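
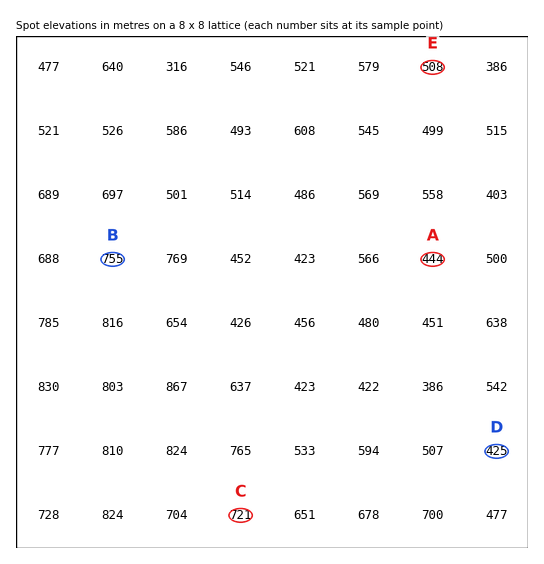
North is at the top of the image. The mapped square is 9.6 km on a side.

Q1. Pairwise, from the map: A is below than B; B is above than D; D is below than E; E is below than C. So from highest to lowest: B C E A D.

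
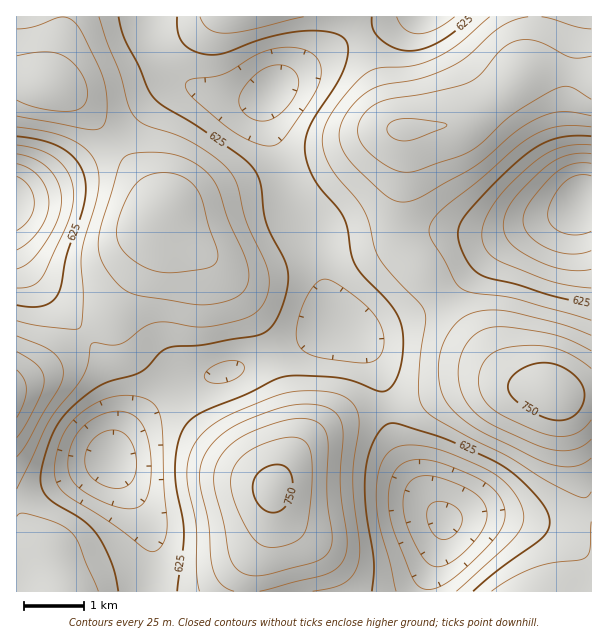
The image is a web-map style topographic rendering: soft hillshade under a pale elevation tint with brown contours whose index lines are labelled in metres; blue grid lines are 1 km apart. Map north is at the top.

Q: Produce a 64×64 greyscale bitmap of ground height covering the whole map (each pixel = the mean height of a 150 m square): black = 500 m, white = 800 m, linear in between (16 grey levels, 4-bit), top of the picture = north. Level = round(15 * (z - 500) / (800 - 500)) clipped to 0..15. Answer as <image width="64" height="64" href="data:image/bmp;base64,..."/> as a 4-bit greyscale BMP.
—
<image width="64" height="64" href="data:image/bmp;base64,Qk12CAAAAAAAAHYAAAAoAAAAQAAAAEAAAAABAAQAAAAAAAAIAAATCwAAEwsAABAAAAAAAAAAAAAAABEREQAiIiIAMzMzAERERABVVVUAZmZmAHd3dwCIiIgAmZmZAKqqqgC7u7sAzMzMAN3d3QDu7u4A////AIiImYiHdmVVZneIiZmZmYiIh3d2ZVREREVmeIiJmIiIiIiIiId2ZVVmZ4iZqqqpmZmIh3ZlVEMzRFZneIiIiIiIiIiId2ZlVVZniJqqqqqqqZmIdmVEMzM0RWZ3eIiIiIiIiIh3ZmVVVmeJmqu7u7qqqZh2ZUQyIiNEVWZ3d3eIiIiIh3ZmVVVWZ4maq7u7u7qqmHZlQzIiIjRFVmd3d3eIiIiHdmVVVVVniZq7u7u7u6qYdlVDIhESI0RVZmd3d4iIiHdmZVVVVWeJmru8zMu7qph2VDMiEREiNEVWZnd3iIiHdmZVVEVVZ4mqu8zMzLuqmHZUMiERESIzRVZmd3eId3dmVVRERFZniaq8zMzMu6mYdlQyIRERIjNEVmZ3d3d3ZmVUREREVmeJq7zN3cy7qZh2VDIhEREiM0VWZ3d3d3ZlVEMzM0RWeJmrvM3dzLupiHZUMiIRIiI0RVZnd3d3ZlVEMzMzRFZ4mqvM3d3cu6mHZlQyIiIiM0RVZnd4iIdmVEMyIiM0Vniaq8zd3dzLqYdmVDMiIjM0RVZ3eIiIh3ZUMyIiIzRWeJqrvM3dzMuph3ZUQzMzNEVWZ3iIiYiIdlQzIiIjNFZ4mau8zMzMu6mIdlVERERFVWZ3iJmZmZh2VDMiIiM0VniJqrvMzMy7qYh2VVREVVZmd4iZqqqpmHZUQyIiI0RWd4maq7u8y7upmHZlVVVWZneImaqru6qph2VDMiIzRFZneJmqq7u7u6mYd2ZmZmd3iJmqq7u7u6qHZUQzMzNFVmd3iJmqqquqqZh3ZmZ3d4iZqru8zMzLuph2VUQzREVWZmd4iJmaqqqZiHd2Z3eIiZq7vMzd3cy7qYdlVEREVVVmZmd3iImZmZiId3Z3eIiZq7zMzd3d3MupiHZlVVVVVVZmZmd3iIiIiId3Znd4iZqrzM3d3d3cy6qYd2ZlVVVVVVVVZmd3d3d3d3Zmd3iJmrvMzd3d3dy7qpiHd2ZmZmVVVVVVZmZ3d3ZmZmZneImqu8zN3d3d3LuqmYh3d3ZmZlVVVVVWZmZmZmZVZmd4maq7zMzd3d3MuqmZiHd3d2ZmZVVVVVVmZlVVVVVWZ3iJqru8zMzMzMuqmZiId3d3dmZmZlVVVmZVVVVVVVVneImaq7vMzMzLupmZiIh3h3d3ZmZmZmZmZlVUREREVWd4iZqru7u7u7qqmIiIiIiIh3d3d3d3ZmZmVVRERERVZ3iJmaqru6qqqpmIh3d4iIiId3d3h3d3d2ZVRERERVVneIiZmqqqqpmZiHd3d3iIiIiIiIiIiIh3dlVURERFVmd3iImZmZmZmIiHZmZ3eIiIiIiIiZmIiId2ZVRERFVmd3iIiImZmIiHd3dmZmd4iIiZmZmZmZmYiHZlVURVVmZ3iIiIiIiId3dmZlVWZ3iIiZmZmZmZmZmId2VVVVVmZ3iIiIh3d3d2ZmVVVVVmeIiZmZqqqqqpmYh3ZlVVVmZ3iIiIh3dmZmZVVVVEVWZ4iJmaqqqqqqqZiHdmVVVmZ3eIiIh3dmZlVVRERERFZniJmaqqqqqqqpmIdmZVVWZ3eIiIiHdmVVVERDMzM0VWeImaqqu6qqqqmYd2ZlVWZneIiIiHdmVVREMzMzMjNFZ4iaqru7u6qqqYh2ZlVVZmd4iIiId2ZVREMyIiIiI0RWeJqru7u7uqqZh3ZlVVVmd3iIiId3ZlVEMyIhEREiNFZ4mqu7u7u6qpiHdmVVVWZ3iIiIh3dmVUQzIhERERI0VniZq7u7u7qpmHdmZVVVZneIiIiHd2ZVRDIhERAREiNFZ4mqu7u7uqmYd2ZlVVZnd4iIiIh3dmVEMyIRAAASI0Vniaq7u7u6qYh3ZmVWZmd4iJmZiIh3ZlRDIhEAARIzRWeJmqu7u6qZiHdmZWZmd4iJmZmZiId2VUMyIRABEjRFZ4iaqquqqpmHd2ZmZmd4iJmaqZmZiHdlVDMhERIjNFVniJmqqqqpmId2ZmZmd4iJmaqqqpmYh3ZVQzIhEzNFVneImZmZmZmId2ZmVmZ3iJmqqqqqqpmYd2VUQzIkRFVmeIiZmZmZiId2ZlVWZniJmqq7u7qqqpmIdmVEQzVVZneIiJmIiIiHd2ZVVVVmeImaq7u7u7u6qZiHZmVVVmd3eIiIiIiIh3dmZVVVVWZ4iaq7u7u7u7uqmYh3dmZniIiJmZmIiId3dmVVRERVZniJqru7u7u7u7qpmYh3d3iZmZmZmYh3d3ZmVVREREVWd4mqu7u7u7u7u6qpmIiIiaqqqqmZiHd2ZmVVREMzRFVniJqru7u7u7u7uqqZmZmaqru6qpmHd2ZlVVREQzM0RWZ4maqqqqu7u7u7qqqZmqq7u7uqmId2ZlVVVERDMzNFVneJmZqqqqqqu7u7qqqqq7u7u6qYh3ZmVVVVREMzM0RWZ3iJmZmZqqqqu7u6qqqru7u6qZiHZmVVVVVVRDM0RFVmd4iIiJmZmqq7u7uqqqq7u6qpmHdmZlVmZlVUREREVWZ3d3d4iImZqqu7u6qqqqqqqpmId2ZmZmZmZlVURFVVZmd3d3d3iImaqru6qqqqqqqpmYd2ZmZmZ3d2ZlVVVVZmZ3dmZmd3iJmqqqqqqqmZmZmYh3ZlZmZ3d3d3ZmZmZmZmZmZVVmd4iZqqqqmZmZmZmZiHZmVWZnd4iId3d2ZmZmZmZVVVVneImZmZmZmYiZmZiHdmVVZnd4iIiIiHd3d3d2ZVVERVZniJmZmZmI"/>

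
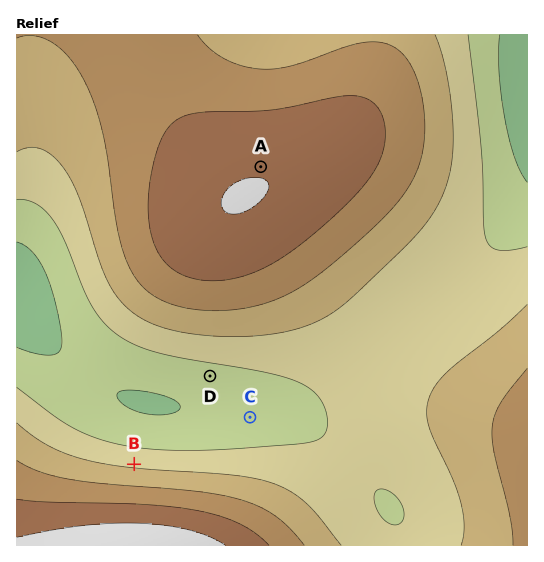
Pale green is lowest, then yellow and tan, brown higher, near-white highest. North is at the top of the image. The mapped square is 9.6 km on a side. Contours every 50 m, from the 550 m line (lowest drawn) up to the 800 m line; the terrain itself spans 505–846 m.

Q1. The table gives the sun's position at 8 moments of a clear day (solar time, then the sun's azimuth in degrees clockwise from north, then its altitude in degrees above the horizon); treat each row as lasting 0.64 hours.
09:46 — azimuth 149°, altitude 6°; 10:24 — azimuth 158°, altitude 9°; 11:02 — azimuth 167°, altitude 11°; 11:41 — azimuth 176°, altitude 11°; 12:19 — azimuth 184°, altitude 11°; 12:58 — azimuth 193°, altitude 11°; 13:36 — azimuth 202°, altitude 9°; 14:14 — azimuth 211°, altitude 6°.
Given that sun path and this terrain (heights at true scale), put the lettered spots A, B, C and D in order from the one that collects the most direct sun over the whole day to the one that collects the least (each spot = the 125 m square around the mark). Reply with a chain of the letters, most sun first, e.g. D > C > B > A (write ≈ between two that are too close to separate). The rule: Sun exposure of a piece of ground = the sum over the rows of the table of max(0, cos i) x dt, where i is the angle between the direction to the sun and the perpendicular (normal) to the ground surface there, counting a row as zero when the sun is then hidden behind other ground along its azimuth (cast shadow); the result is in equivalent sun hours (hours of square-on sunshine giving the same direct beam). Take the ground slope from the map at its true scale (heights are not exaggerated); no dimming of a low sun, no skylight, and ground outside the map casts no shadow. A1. D > C ≈ A > B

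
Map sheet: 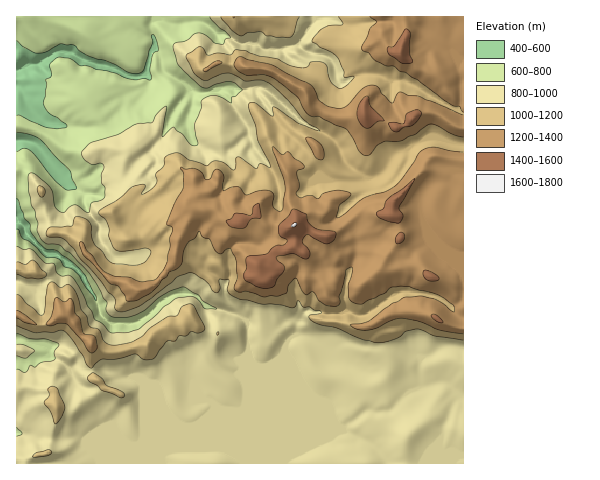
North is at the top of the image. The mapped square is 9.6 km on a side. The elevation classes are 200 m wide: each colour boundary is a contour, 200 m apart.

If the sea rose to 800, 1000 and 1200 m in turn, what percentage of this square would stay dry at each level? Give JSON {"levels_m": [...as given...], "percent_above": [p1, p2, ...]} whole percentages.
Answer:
{"levels_m": [800, 1000, 1200], "percent_above": [84, 44, 24]}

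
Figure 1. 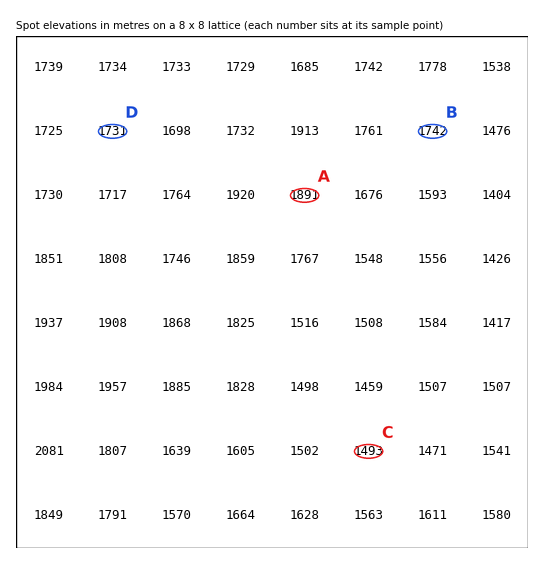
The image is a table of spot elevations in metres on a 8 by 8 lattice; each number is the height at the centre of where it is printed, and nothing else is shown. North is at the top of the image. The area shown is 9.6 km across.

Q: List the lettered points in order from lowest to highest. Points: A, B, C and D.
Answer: C D B A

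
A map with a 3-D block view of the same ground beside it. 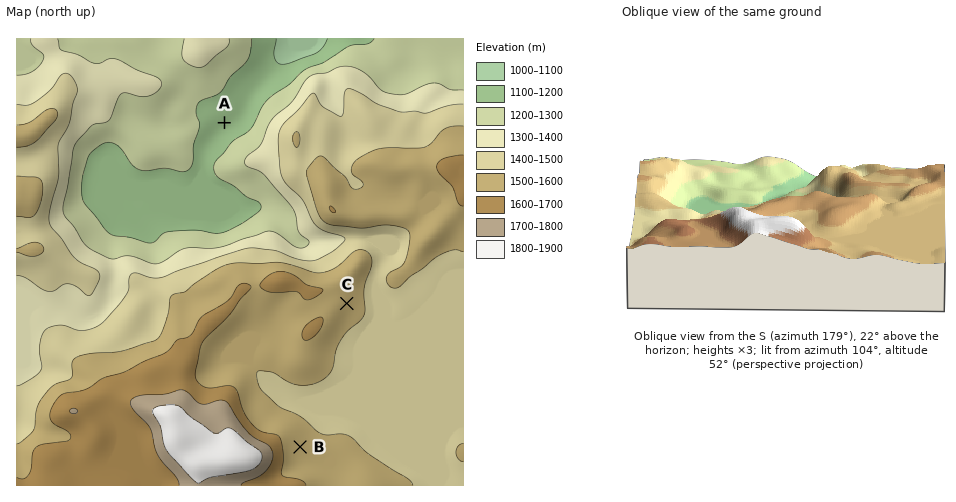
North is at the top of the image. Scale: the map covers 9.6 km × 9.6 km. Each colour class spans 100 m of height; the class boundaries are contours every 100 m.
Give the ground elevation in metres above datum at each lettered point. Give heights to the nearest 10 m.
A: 1160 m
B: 1540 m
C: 1560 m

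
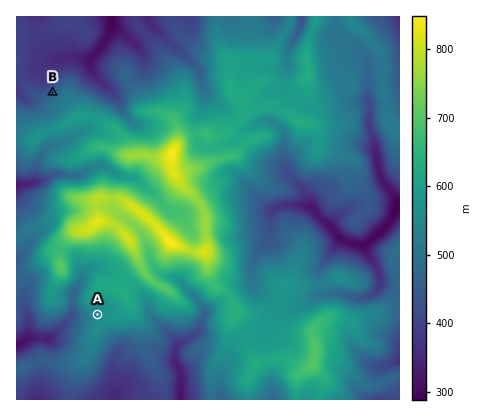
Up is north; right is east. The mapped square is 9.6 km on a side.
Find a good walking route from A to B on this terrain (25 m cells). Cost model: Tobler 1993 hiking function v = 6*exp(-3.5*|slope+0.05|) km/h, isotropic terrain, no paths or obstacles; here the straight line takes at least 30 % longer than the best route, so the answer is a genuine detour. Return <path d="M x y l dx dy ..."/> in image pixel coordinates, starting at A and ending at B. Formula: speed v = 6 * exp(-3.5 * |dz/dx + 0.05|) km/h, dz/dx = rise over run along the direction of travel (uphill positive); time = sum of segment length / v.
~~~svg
<path d="M98 314l0-2-8-16 0-24-2-2-16-16-10-6-6-6 0-2 0-6 2-6 0-12-6-12 0-16 2-6 4-4 4-2 0-2-2-4-12-4-2-4 0-22 2-4 0-8 6-10 0-6-4-6 0-10 2-4"/>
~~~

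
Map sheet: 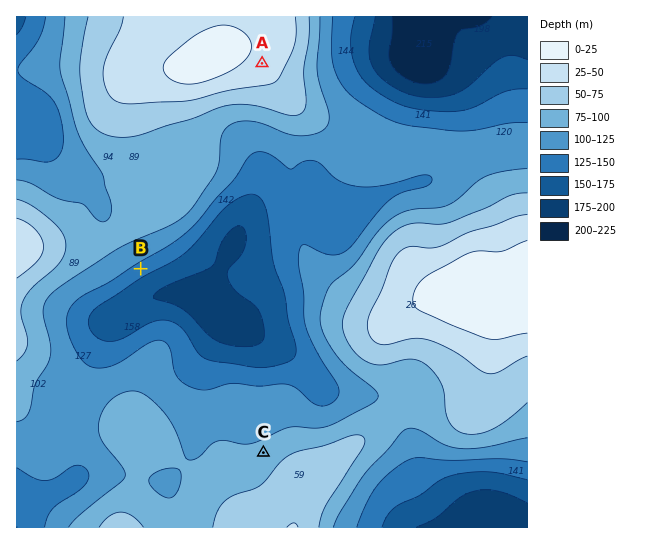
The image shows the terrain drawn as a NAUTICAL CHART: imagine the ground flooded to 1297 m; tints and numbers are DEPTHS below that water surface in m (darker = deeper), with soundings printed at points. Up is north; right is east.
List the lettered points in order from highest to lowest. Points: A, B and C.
A C B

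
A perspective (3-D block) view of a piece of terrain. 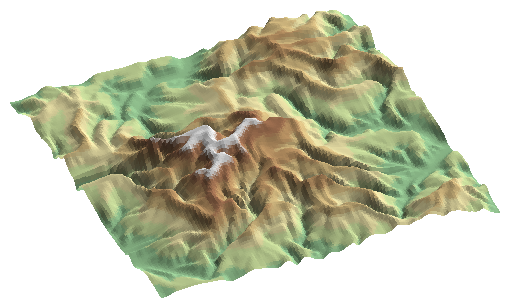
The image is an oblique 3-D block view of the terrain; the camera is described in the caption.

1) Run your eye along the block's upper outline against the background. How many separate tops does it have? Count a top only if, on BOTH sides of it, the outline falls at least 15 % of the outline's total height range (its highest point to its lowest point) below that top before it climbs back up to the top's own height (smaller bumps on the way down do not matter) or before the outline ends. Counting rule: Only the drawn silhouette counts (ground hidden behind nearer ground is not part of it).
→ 1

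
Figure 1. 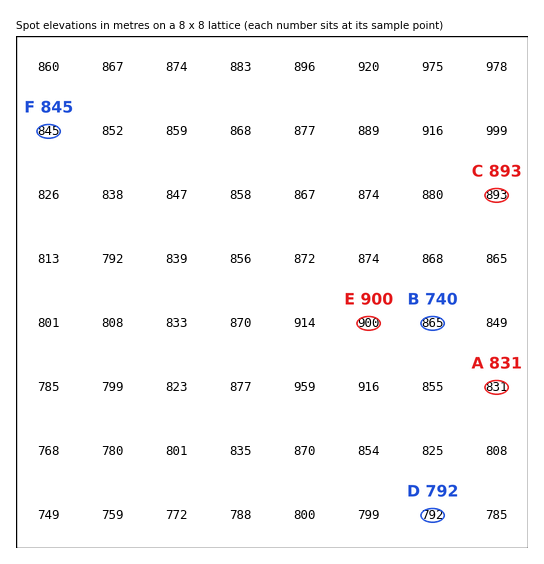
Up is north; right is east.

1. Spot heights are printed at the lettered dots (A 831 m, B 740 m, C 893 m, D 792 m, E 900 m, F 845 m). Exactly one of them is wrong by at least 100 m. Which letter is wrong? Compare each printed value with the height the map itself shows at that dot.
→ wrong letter B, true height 865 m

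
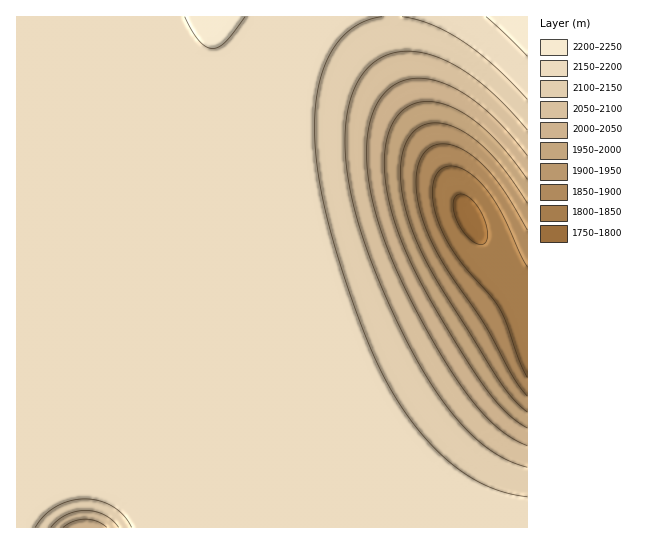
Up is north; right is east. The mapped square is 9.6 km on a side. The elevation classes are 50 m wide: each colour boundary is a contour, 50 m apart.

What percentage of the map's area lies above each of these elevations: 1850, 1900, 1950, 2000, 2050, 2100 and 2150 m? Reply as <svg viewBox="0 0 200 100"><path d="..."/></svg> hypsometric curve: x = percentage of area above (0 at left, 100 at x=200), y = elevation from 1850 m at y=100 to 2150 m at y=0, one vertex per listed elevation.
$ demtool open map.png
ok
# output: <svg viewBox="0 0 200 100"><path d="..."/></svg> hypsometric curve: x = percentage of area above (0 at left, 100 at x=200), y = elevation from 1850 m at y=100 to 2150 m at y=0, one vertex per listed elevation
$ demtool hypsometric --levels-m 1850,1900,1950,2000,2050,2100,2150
<svg viewBox="0 0 200 100"><path d="M193 100l-5-17-5-16-6-17-8-17-11-16-18-17"/></svg>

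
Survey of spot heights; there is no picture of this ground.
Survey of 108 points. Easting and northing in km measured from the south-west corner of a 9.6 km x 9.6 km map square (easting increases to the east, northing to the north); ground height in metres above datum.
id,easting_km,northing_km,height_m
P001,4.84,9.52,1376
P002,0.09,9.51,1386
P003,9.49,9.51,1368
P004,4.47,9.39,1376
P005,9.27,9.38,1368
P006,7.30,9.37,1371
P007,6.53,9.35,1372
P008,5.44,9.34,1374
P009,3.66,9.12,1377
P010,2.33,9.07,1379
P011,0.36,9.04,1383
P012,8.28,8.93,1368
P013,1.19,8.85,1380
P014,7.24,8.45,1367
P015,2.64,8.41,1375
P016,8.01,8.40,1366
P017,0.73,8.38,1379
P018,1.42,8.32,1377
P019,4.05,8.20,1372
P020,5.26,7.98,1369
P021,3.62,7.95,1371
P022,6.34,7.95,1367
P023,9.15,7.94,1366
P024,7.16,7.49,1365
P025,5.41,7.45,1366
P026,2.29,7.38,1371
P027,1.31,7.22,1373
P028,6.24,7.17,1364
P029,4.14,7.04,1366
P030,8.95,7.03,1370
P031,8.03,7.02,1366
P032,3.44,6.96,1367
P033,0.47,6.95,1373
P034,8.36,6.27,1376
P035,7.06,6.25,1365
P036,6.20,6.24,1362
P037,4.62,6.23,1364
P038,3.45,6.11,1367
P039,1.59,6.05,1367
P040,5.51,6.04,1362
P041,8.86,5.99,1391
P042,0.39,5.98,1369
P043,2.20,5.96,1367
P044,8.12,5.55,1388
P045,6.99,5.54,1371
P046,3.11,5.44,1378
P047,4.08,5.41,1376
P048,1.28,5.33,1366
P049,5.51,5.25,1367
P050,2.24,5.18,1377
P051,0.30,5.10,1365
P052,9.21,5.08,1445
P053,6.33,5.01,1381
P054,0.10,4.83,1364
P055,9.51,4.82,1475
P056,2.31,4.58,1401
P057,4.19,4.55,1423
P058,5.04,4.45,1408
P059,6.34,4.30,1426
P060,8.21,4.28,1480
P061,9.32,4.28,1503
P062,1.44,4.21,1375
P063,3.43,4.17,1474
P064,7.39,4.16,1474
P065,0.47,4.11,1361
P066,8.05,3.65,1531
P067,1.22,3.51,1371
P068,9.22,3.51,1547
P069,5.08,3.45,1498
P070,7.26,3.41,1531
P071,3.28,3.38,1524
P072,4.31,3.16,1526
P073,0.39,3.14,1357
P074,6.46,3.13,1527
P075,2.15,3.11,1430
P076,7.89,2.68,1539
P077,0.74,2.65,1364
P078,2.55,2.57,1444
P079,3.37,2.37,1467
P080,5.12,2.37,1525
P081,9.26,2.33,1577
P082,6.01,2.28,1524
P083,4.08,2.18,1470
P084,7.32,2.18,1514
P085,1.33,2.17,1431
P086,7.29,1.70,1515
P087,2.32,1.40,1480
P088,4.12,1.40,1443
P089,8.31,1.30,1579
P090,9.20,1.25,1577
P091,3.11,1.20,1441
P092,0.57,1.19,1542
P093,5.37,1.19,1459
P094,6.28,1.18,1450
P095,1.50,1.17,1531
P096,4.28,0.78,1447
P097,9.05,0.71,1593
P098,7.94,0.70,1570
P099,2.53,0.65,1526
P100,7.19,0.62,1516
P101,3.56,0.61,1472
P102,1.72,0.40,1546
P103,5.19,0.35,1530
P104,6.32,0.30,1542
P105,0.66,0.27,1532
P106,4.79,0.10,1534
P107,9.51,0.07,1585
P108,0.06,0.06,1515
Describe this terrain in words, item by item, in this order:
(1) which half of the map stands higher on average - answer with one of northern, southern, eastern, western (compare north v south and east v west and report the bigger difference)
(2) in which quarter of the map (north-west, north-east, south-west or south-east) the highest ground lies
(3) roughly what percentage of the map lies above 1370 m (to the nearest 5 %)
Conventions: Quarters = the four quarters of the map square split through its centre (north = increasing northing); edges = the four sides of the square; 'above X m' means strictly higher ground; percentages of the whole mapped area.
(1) Taken as a whole, the southern half is higher than the northern.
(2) Look to the south-east quarter for the highest ground.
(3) Roughly 70 % of the ground is higher than 1370 m.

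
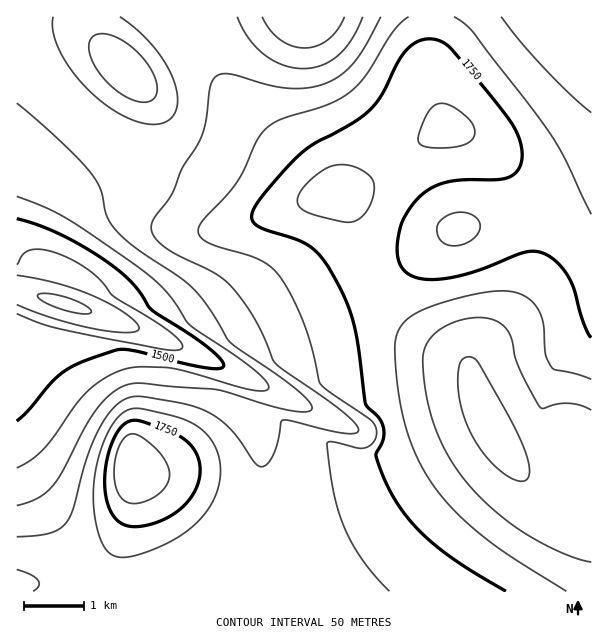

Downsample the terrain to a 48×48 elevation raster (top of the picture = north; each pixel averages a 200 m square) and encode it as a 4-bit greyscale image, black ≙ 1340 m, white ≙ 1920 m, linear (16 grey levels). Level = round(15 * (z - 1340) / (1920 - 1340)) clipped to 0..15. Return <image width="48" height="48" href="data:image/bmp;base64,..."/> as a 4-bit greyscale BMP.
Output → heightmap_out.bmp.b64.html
<image width="48" height="48" href="data:image/bmp;base64,Qk32BAAAAAAAAHYAAAAoAAAAMAAAADAAAAABAAQAAAAAAIAEAAATCwAAEwsAABAAAAAAAAAAAAAAABEREQAiIiIAMzMzAERERABVVVUAZmZmAHd3dwCIiIgAmZmZAKqqqgC7u7sAzMzMAN3d3QDu7u4A////AJmZmZmZmYiIiIiIiJmZmZmqqqqru7vMzZmZmZmZmZiIiIiIiJmZmZqqqqq7u8zM3ZmZmZmZmZmIiIiIiZmZmaqqqru7vMzd3ZmZmZmamZmYiIiIiZmZmqqqq7u8zN3d3YiIiZqqqqmZiIiIiZmZmqqqu7vMzd3e7YiIiZqruqqZmIiIiZmZqqqru7zM3d7u7Xd4iZq7u7qpmYiIiZmZqqq7u8zd3u7u7Xd3iJq8zLuqmYiIiZmaqqu7vM3d7u7u7mZ3iJvMzMu6qYiIiZmaqqu7zM3e7u7u7mZneJvN3My6qYiIiZmaqru8zN3u7u7u7lZmeJvN3My6qYiIiZmaqru8zd7u//7u7lVmd5rN3Mu6qYiIiZmaqrvMzd7v/+7u7lVWZ4q8zLuqmYiIiZmZmavM3e7//+7u7kVVZ4mru7qpmIiIiIiIiavM3e7//+7u7kRVZniaqqmZiIeIh3d4mrzN3u///u7u7kRFVmeJmZiIh3d3ZneJq7zN3u///u3d3URFVWZ4iHd3d2ZmZ3iaq7zN3u//7t3d3UREVVZnd2ZmZVVWeJmqq7zN3u/+7t3MzERERFVWZmVVRFVniZmqu7zN7u/+7dzMzDNERERVVEQ0RVZ4iZqqu7zN7u7u7dzLuzMzNERDMzM0VneImZqqu7zN3u7u7dzLuzMzMyIiIjNFZ3iImZqqu7zN3e7u3dzLuzMiERERI0Vmd3iJmZqqu7zM3d3d3czLuyEQAAESNFVmd4iJmaqru7vMzN3d3czLuhAAARI0RVZneIiZmaqru7u7vMzMzMy7uhERIiM0VWZ3iIiZmqqru7u7u7u8zMu7uiIiIzNFVmd4iJmZmqq7u7u6qqu7u7u7qjMjM0RVZ3iImZmZqqu7u7uqqqqqu7u7qjMzNEVmd4iZmZqqqru7u7uqqZqqqruqqjM0RVZniImZqqqqu7u7u7uqqZmaqqqqqkRFVmZ3iImZqqq7u7zMzLuqqZmaqqqqqlVVZmd3iImZmqu7vMzMzLu6qZmaqqqqqVVmZnd3iIiZmaq7zMzdzMu6qqqqqqqqqWZmZnd3eIiJmaqrvMzdzMu7uqqqqqqqmWZmZ3d3iIiImZqqu8zMzMy7u7u7u6qqmWZmd3d3iIiImZmqu7zMzMzMu7u7u6qpmWZnd3d3iIiIiZmqq7u7vMzMzMzLu6qpmWZ3d3d3d3iIiZmaqqu7u7zMzMzMu6qpmHd3d3d3d3eIiZmZqqqru7vMzMzMu6qZmHd3d3d3Znd4iJmZmaqqu7vMzMzLuqmZiHd3d3dmZmd4iJmZmZmqqru8zMy7qpmYiHd3d3ZlVWd4iIiIiImZqru8zMu7qpmIiHd3d2VUVWeIiIiIiIiJmqu7zLu6qZiIiHd3dmVEVneIiIh3d3d4mau7u7uqmYiIiHd3dlVFVneIiId3ZmZ3iaq7u7qpmYiIiHd3ZlVVZ3iIiHdmZVZneJqru6qpmIiId3d3ZmVmd3iIh3dlVVVWeJmqqqqZiIh3d3d3ZmZnd3iId3ZlVEVWd4maqqmYiId3dw=="/>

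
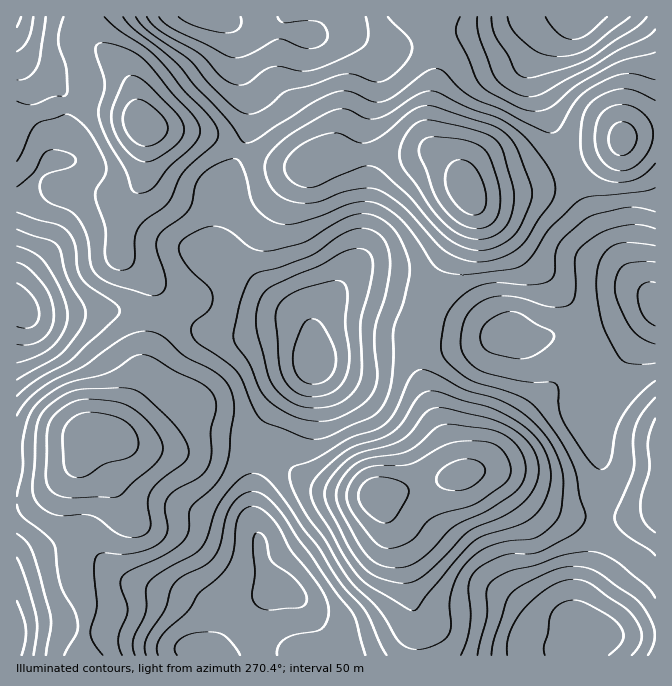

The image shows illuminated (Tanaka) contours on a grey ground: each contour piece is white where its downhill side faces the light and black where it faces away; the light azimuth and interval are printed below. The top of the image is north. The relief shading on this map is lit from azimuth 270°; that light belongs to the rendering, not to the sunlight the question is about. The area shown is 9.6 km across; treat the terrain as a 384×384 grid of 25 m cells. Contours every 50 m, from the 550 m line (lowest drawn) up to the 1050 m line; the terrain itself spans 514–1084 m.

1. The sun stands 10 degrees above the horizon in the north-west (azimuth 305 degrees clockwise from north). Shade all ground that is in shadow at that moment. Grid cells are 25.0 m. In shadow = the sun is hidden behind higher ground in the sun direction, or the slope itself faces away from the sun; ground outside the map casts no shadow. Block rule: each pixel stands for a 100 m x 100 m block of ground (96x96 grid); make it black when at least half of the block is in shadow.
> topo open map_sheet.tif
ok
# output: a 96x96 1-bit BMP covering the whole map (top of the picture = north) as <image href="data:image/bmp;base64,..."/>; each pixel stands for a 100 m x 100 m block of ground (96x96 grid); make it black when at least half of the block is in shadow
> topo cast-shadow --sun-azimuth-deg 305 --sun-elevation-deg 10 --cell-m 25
<image width="96" height="96" href="data:image/bmp;base64,Qk2+BAAAAAAAAD4AAAAoAAAAYAAAAGAAAAABAAEAAAAAAIAEAAATCwAAEwsAAAIAAAAAAAAA////AAAAAAAAAH/gAAAAAB/4AAAAAP/gAAAAAD/+AAAAAP/gAAAAAD//wAAAAf/gAAAAAB//4AAAAP/AAAAAAB//8AAAAH/AAAAAAA//+AAAAD8AAAAAAAf//AAAAAAAAAAAAB///gAAAAAAAAAAAP///gAAAAB/gAAAA////wAAAAH/wAAAD////wAAAAf/wAAAD////wAAAB//4AAAH////gAAAD//8AAAD////gAAAD//8AAAD////gAAAD//+AAAB////gAAAB//+AAAB////gAAAB+f+AAAAf///gAAAA4P/AAAAP///gAAAAAP/AAAAH///AAAAAAH/AAAAH///AAAAAAH/AAAAD///AAAAAHH+AAAAB///AAAAAfn+AAAAA///AAAAA/v8AAAAAf//AAAAB/f4AAAAAP//AAAAB+fwAAAAAB/+AAAAB8fgAAAAAA/8AAAAB4PAAAAAAAP4AAAAAQGAAAAAAADwAAAAAAAAAAAAAABgAAAAAAAAAAAAAAAAAAAAAAAAAAAAAAAAAAAAAAAAAAAAAAAAAAAAAAAAAAAAAAAAAAAAAAAAAAAAAAAAAAAAAAAAAAAAAAAAAAAAAAAAAAAAAAAAAAAAAAAAAAAAAAAAAAAAAAAAAAAAAAAAAAAAAAAAAAAAAAAAAAAAAAAAAAAAAAAAAAAAAAAAAAAAAAAAAAAAAAAAcAAAAAAAAAAAAAAA8AAAAAAAAAAAAAAAcAAAAAAAAAAAAAAAMAAAAAAAAAAAAAAAAAAAAAAAAAAAAAAAAAAABgAAAAAAAAAAAAAAD4AAAAAAAAAAAAAAD4AAAAAAAAADAAAAD8AAAAAAAAAHgAAAD8AAPwAAAAAH8AAAD+AA/wAAAAAH/gAAB+AD/wAAAAAA/4AAA/Af/gAAAAAAf8AAA////gAAAAAAf/AAAf///AAAAAAAP/gAAf//+AAAAAAAH/gAAP//+AAAAAAAB/wAAP//8AAAAAAAB/4AAP//8AAAAAAAA/4AAf//4AAAAOAAA/8AAf//gAAAAPAAAf8AAf//AAAAAGAAAf8AAP//AAAAAAAAAf4AAP/+AAAAAAAAAf4AAH/8AAAAAAAAAfwAAHwAAAAAAP/AAfAAAHAAB8AAAP/gAMAAAAAAD8AAAP/gAAAAAAAAB/AAAf/gAAAAAAAAB/gAAf/gAAAAAAAAB/wAA//AAAAAAAAAA/wAA//AAAAAAAAAA/wAA/+AAAAAAAAAAfgAAf8AAAAAAAAAAOAAAPgAAAAAAAAAAAAAAAAAAAAAAAAAAAAAAAAAAAAAAAAAAAAAAAAAAAAAAAAAAAAAAAAAAAAAAAAAAAAAAAAAAAAAAAAAAAAAAAAAAAAAAAAAAAAAAAAAAAAAAAAAAAAAAAAAAAAAAAAAAAAAAAAAAAAAAAAAAAAAAAAAAAAAAAAAAAAAAAAAAAAAAAAAAAAAAAAAAAAAAAAAAAAAAAAAAAAAAAAAAAAAAAAAAAAAAAAAAAAAAAAAAAAAAAAAAAAAAAAAAAAAAMAAAAAAAAAAAAAAA8AAAA="/>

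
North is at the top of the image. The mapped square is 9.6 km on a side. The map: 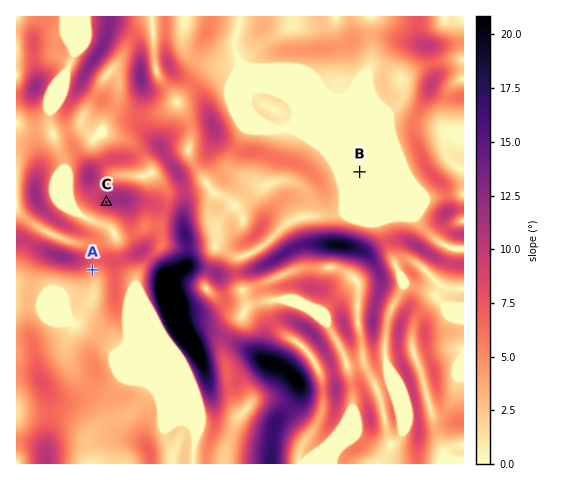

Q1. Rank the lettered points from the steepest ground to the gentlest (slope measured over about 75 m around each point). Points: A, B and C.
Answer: C A B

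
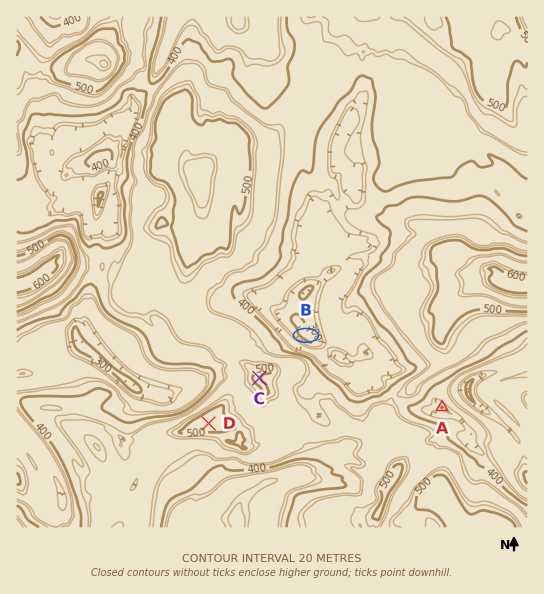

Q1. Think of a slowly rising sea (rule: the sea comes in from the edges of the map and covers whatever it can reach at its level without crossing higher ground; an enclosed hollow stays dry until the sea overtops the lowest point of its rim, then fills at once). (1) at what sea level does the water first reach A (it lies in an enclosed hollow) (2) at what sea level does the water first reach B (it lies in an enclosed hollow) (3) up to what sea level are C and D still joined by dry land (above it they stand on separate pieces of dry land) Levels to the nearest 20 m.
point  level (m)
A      380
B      400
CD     460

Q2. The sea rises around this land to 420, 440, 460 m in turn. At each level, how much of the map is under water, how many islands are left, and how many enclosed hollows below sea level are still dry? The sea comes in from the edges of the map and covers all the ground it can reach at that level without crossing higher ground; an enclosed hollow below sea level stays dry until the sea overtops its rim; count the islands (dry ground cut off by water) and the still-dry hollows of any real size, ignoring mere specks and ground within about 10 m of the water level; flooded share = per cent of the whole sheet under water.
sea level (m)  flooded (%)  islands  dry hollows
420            54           0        0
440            58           0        0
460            80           4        0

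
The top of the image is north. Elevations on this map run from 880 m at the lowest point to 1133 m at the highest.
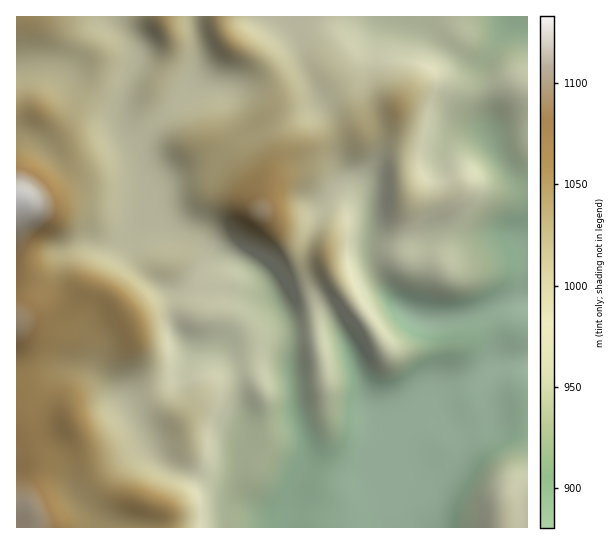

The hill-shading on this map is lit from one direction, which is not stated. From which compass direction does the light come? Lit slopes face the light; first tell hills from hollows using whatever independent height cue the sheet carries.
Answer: NE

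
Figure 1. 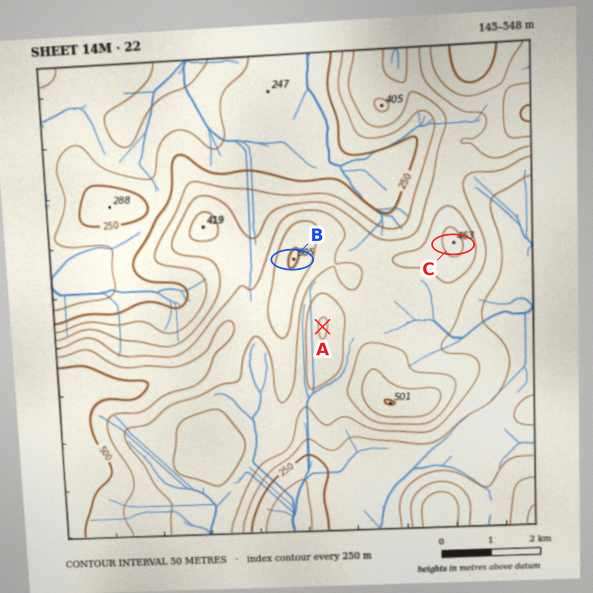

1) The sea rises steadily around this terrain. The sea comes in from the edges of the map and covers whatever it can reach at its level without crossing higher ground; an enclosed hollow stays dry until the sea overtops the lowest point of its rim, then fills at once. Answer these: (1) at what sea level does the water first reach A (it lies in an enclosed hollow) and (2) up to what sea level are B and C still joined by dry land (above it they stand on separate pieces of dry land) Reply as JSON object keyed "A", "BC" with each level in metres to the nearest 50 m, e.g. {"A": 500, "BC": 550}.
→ {"A": 350, "BC": 400}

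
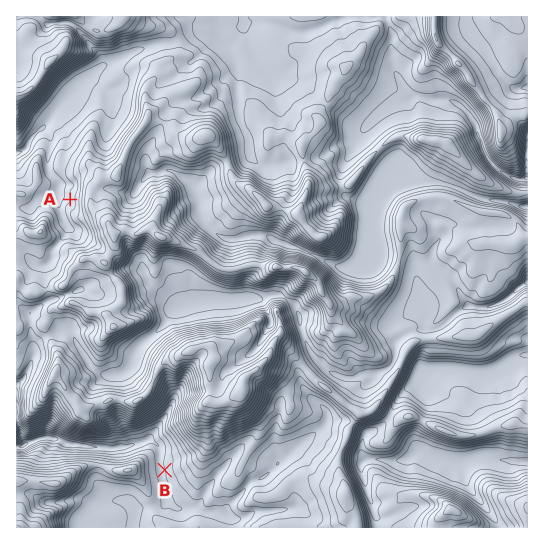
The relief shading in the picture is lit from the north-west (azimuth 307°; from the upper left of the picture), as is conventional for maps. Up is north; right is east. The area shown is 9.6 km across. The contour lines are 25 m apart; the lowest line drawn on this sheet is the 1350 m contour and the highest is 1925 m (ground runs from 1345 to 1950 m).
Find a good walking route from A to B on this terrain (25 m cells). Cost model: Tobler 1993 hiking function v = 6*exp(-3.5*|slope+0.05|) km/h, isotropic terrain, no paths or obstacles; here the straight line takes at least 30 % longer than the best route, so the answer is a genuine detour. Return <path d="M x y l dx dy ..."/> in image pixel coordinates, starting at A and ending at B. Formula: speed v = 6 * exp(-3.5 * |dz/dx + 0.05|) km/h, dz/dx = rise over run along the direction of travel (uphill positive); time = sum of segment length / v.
<path d="M70 199l-5 8 0 11-3 5 0 15-7 13 0 14-8 16 0 14-2 6 1 2 0 11 3 5 0 14 1 2 5 6 8 6 4 8 8 8 7 14 0 1-1 3 0 2 6 14 8 6 3 4 8 4 3 0 5-2 3 0 2 1 11 11 3 1 24 0 2 1 2 3 0 9 5 10 0 13-1 3 0 9"/>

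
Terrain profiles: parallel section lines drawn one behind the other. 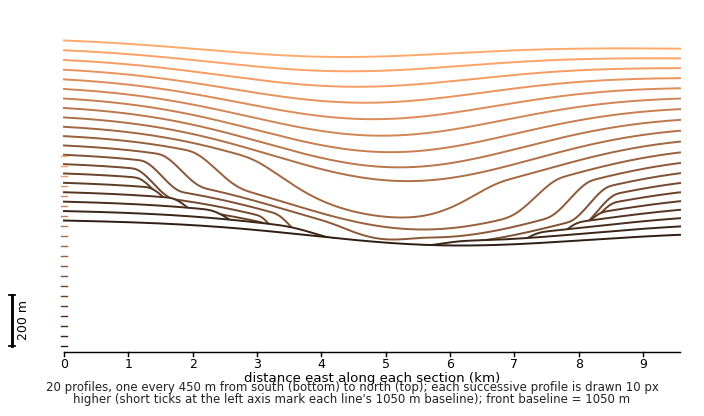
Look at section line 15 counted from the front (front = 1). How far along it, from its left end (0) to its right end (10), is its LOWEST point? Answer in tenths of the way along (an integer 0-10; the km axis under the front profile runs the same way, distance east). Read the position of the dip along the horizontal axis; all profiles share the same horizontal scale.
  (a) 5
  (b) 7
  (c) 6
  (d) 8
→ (a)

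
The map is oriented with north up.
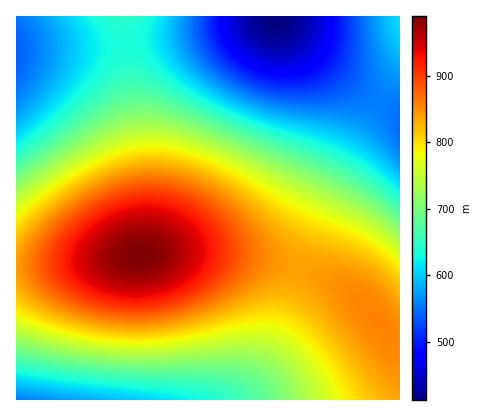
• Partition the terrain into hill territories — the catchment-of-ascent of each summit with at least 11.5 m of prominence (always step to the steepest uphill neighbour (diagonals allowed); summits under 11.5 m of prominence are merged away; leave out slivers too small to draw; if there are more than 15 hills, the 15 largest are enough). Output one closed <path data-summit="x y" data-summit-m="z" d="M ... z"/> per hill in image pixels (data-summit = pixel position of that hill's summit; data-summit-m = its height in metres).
<path data-summit="140 254" data-summit-m="989" d="M276 16l-260 0 0 384 220 0 19-18 14-26 9-22 29-90 15-38 48-96-1-10-11-11-50-41z"/><path data-summit="374 318" data-summit-m="858" d="M356 85l-2 1 16 16-2 14-36 68-15 34-48 138-14 26-17 18 162 0 0-286z"/><path data-summit="400 16" data-summit-m="611" d="M400 16l-124 2 20 20 38 32 44 31 22 12z"/>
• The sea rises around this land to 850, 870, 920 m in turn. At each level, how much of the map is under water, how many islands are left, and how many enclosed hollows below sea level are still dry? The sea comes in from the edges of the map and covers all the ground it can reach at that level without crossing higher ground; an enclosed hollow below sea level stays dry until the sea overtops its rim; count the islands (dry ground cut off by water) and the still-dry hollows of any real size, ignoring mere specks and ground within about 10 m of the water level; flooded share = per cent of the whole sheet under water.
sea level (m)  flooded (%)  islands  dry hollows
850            80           1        0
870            85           1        0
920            92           1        0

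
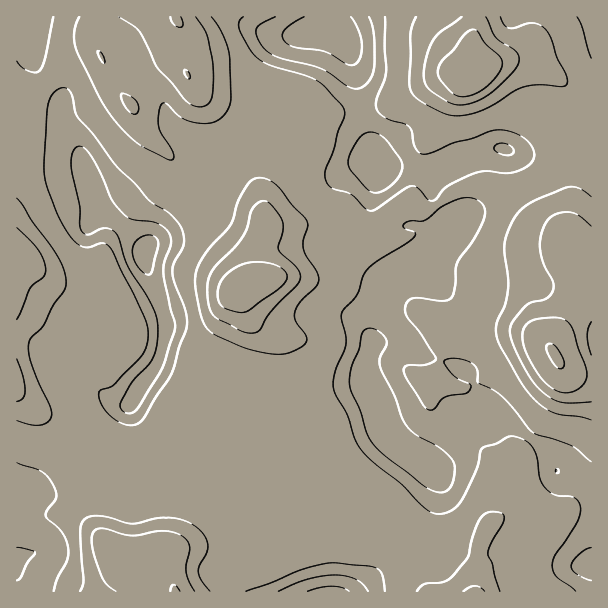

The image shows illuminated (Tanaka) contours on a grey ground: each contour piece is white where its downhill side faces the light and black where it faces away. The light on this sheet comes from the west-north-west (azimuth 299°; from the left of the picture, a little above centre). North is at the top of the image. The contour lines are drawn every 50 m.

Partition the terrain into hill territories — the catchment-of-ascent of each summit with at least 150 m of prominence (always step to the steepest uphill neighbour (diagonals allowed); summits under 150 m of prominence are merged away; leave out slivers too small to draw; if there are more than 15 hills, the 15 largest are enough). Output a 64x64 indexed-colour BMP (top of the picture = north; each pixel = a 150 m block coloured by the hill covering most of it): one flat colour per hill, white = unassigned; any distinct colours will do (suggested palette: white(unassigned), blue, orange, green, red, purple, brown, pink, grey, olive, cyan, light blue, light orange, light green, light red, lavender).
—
<image width="64" height="64" href="data:image/bmp;base64,Qk12CAAAAAAAAHYAAAAoAAAAQAAAAEAAAAABAAQAAAAAAAAIAAATCwAAEwsAABAAAAAAAAAA////ALR3HwAOf/8ALKAsACgn1gC9Z5QAS1aMAMJ34wB/f38AIr28AM++FwDox64AeLv/AIrfmACWmP8A1bDFACEREREREREREREREREREREREREREREREREREREREREREREREREREREREREREREREREREREREREREREREREREREREREREREREREREREREREREREREREREREREREREREREREREREREREREREREREREREREREREREREREREREREREREREREREREREREREREREREREREREREREREREREREREREREREREREREREREREREREREREREREREREREREREREREREREREREREREREREREREREREREREREREREREREREREREREREREREREREREREREREREREREREREREREREREREREhERERERERERERERERERERERERERERERERERERERERESERERERERERERERERERERERERERERERERERERERERERIREREREREREREREREREREREREREREREREREREREREREhERERERERERERERERERERERERERERERERERERERERERERERERERERERERERERERERERERERERERERERERERESERERERERERERERERERERERERERERERERERERERERIiIRERERERERERERERERERERERERERERIhEREREREREiIhERERERERERERERERERERERERERERIiIREREREREiIiERERERERERERERERERERERERERERIiIiEREREREiIiIRERERERERERERERERERERERERERIiIiIhEREREiIiIhERERERERERERERERERERERERERIiIiIiIiEREiIiIiEREREREREREREREREREREREREREiIiIiIiIiIiIiIiIRERERERERERERERERERERERERESIiIiIiIiIiIiIiIhERERERERERERERERERERERERESIiIiIiIiIiIiIiIiERERERERERERERERERERERERERIiIiIiIiIiIiIiIiIREREREREREREREREREREREREREiIiIiIiIiIiIiIiIhERERERERERERERERERERERERESIiIiIiIiIiIiIiIiERERERERERERERERERERERERERIiIiIiIiIiIiIiIiIREREREREREREREREREREREREREiIiIiIiIiIiIiIiIhERERERERERERERERERERERERESIiIiIiIiIiIiIiIiEREREREREREREREREREREREREREiIiIiIiIiIiIiIiIRERERERERERERERERERERERERESIiIiIiIiIiIiIiIhERERERERERERERERERERERERERIiIiIiIiIiIiIiIiEREREREREREREREREREREREREREiIiIiIiIiIiIiIiIRERERERERERERERERERERERERESIiIiIiIiIiIiIiIhERERERERERERERERERERERERERIiIiIiIiIiIiIiIiERERERERERERERERERERERERERESIiIiIiIiIiIiIiIRERERERERERERERERERERERERERESIiIiIiIiIiIiIhERERERERERERERERERERERERERERERIiIiIiIiIiIiERERERERERERERERERERERERERERERESIiIiIiIiIiIREREREREREREREREREREREREREREREREiIiIiIiIiIhERERERERERERERERERERERERERERERERIiIiIiIiIiEREREREREREREREREREREREREREREREREiIiIiIiIiIREREREREREREREREREREREREREREREREiIiIiIiIiIhEREREREREREREREREREREREREREREREiIiIiIiIiIiERERERERERERERERERERERERERERERESIiIiIiIiIiIRERERERERERERERERERERERERERERESIiIiIiIiIiIhERERERERERERERERERERERERERERERIiIiIiIiIiIiEREREREREREREREREREREREREREREREiIiIiIiIiIiIRERERERERERERERERERERERERETMzMzMiIiIiIiIiIhERERERERERERERERERERERERERMzMzMzMyIiIiIiIzEREREREREREREREREREREREREREzMzMzMzMzMzMzMzMREREREREREREREREREREREREREzMzMzMzMzMzMzMzMxERERERERERERERERERERERERETMzMzMzMzMzMzMzMzERERERERERERERERERERERERETMzMzMzMzMzMzMzMzMRERERERERERERERERERERERERMzMzMzMzMzMzMzMzMxEREREREREREREREREREREREREzMzMzMzMzMzMzMzMzERERERERERERERERERERERERETMzMzMzMzMzMzMzMzMRERERERERERERERERERERERERMzMzMzMzMzMzMzMzMxEREREREREREREREREREREREREzMzMzMzMzMzMzMzMzEREREREREREREREREREREREREzMzMzMzMzMzMzMzMzMRERERERERERERERERERERERETMzMzMzMzMzMzMzMzMxERERERERERERERERERERERERMzMzMzMzMzMzMzMzMzERERERERERERERERERERERERMzMzMzMzMzMzMzMzMzMREREREREREREREREREREREREzMzMzMzMzMzMzMzMzMxEREREREREREREREREREREREzMzMzMzMzMzMzMzMzMz"/>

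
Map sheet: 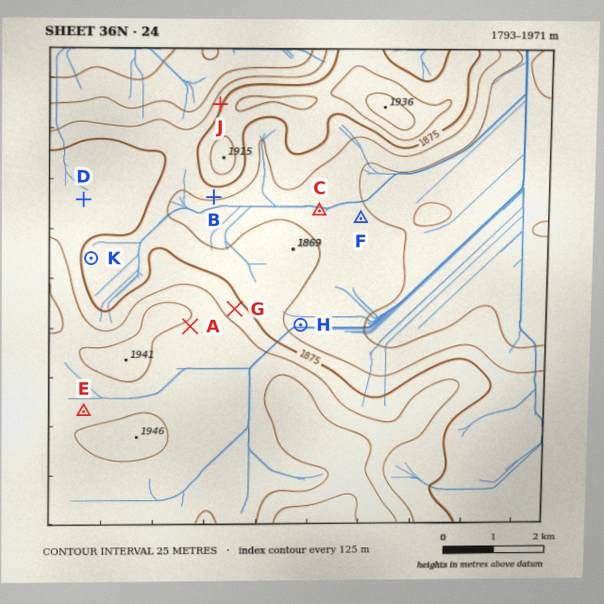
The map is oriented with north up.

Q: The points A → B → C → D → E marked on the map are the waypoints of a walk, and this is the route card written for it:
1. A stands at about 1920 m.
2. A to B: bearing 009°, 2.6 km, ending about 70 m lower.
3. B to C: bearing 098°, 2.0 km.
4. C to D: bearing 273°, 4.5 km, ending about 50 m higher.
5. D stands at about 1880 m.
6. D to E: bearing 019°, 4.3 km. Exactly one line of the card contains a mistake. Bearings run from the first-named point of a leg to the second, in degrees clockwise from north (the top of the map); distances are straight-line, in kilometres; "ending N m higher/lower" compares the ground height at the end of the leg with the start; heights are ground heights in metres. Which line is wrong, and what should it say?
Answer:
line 6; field bearing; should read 180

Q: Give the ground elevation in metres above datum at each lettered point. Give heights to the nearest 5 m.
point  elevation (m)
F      1830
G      1885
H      1840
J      1870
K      1870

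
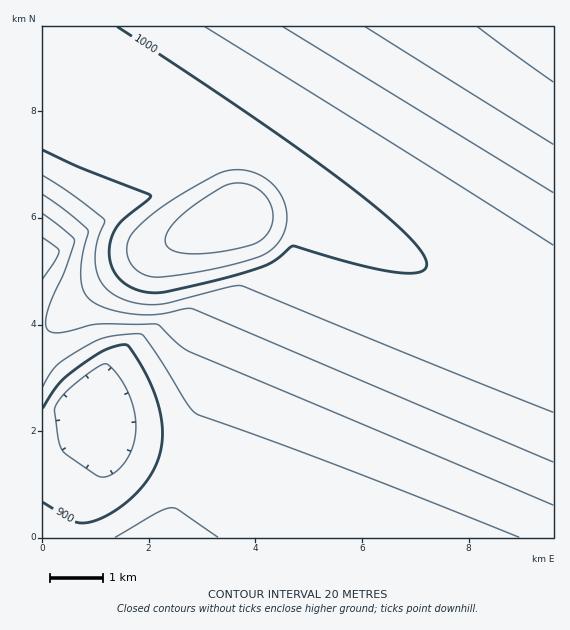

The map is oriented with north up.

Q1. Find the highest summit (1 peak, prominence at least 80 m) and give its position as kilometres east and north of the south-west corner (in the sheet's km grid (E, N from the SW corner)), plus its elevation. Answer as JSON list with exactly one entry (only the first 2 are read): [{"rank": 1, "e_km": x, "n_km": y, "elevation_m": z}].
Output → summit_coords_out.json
[{"rank": 1, "e_km": 3.71, "n_km": 6.06, "elevation_m": 1060}]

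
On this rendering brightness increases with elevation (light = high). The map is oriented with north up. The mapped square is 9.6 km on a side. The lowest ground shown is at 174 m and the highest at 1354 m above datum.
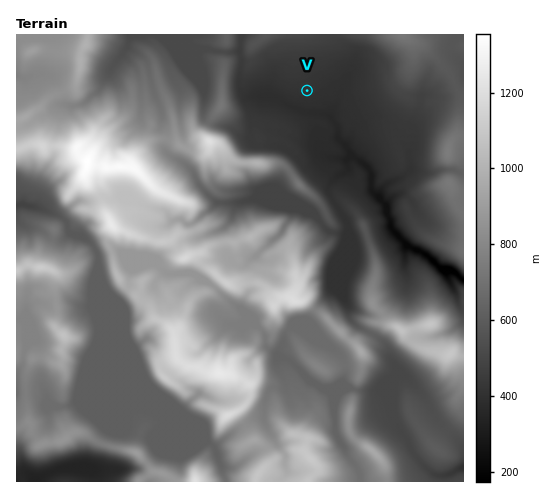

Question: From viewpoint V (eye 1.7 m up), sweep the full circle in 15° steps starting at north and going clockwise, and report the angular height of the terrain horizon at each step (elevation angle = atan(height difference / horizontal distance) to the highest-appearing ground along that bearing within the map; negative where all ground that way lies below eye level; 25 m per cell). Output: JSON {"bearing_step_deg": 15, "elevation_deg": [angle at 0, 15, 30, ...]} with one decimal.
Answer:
{"bearing_step_deg": 15, "elevation_deg": [4.4, 3.3, 2.8, 4.0, 7.6, 5.3, 3.0, 4.9, 4.0, 3.3, 5.8, 4.3, 9.7, 10.4, 16.6, 15.0, 18.3, 10.7, 8.6, 7.0, 5.7, 5.8, 5.6, 4.7]}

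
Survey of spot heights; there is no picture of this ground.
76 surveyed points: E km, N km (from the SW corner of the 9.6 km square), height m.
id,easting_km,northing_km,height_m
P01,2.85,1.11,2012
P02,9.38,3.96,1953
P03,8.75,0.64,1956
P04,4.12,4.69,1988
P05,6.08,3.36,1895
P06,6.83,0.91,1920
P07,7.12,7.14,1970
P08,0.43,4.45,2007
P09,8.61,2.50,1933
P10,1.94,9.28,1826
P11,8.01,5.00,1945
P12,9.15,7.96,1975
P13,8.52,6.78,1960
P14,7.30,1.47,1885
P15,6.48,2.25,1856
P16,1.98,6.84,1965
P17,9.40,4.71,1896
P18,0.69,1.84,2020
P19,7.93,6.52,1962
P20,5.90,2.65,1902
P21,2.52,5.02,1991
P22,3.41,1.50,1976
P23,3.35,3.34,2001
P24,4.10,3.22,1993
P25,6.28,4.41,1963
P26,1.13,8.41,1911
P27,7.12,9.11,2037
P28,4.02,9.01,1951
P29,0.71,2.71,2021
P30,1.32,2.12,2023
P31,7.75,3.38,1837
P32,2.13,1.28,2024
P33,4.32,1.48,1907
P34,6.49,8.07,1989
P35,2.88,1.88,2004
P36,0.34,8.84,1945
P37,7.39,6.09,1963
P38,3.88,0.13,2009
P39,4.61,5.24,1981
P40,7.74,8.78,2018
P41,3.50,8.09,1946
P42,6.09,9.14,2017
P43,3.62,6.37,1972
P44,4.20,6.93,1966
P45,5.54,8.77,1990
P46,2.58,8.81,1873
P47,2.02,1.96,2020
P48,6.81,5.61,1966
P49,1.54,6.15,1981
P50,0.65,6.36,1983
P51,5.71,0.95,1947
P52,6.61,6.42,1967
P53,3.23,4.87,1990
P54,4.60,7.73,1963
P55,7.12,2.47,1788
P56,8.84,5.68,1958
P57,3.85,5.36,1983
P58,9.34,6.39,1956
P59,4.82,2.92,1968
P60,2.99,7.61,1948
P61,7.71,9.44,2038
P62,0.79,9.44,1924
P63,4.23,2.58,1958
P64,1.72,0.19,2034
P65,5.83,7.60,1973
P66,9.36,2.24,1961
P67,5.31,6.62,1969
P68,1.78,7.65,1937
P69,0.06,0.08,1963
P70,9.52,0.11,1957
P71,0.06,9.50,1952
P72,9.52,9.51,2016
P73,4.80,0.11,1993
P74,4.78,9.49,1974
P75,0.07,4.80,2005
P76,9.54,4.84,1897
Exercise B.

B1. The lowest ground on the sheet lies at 1785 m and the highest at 2050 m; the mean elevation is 1965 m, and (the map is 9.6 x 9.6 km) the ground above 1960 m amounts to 57.5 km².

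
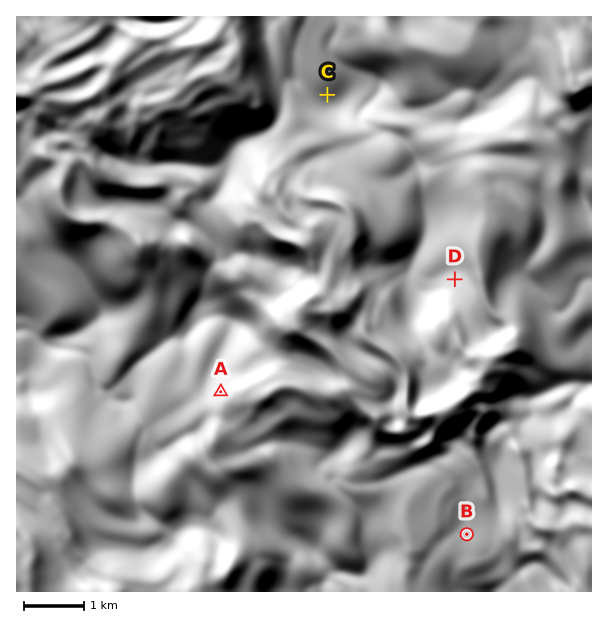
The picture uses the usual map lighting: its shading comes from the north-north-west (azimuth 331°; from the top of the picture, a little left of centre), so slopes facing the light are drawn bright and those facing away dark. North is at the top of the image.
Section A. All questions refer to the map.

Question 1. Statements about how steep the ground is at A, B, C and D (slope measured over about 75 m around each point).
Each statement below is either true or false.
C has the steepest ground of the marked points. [false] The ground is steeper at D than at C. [true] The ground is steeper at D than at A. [false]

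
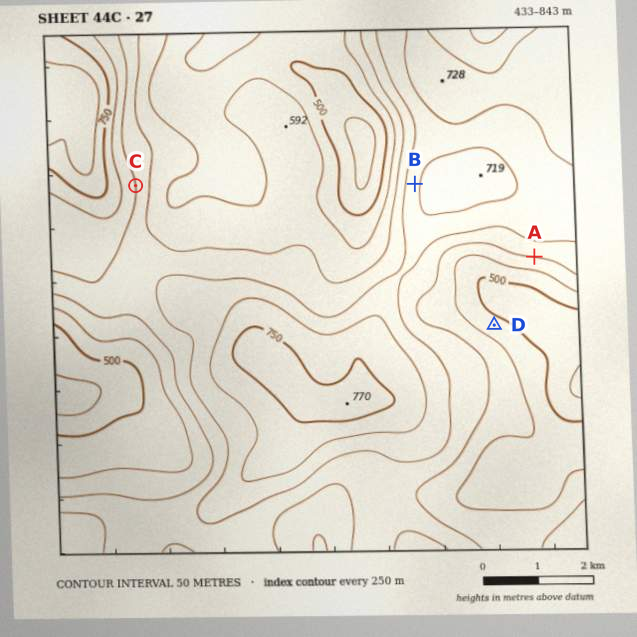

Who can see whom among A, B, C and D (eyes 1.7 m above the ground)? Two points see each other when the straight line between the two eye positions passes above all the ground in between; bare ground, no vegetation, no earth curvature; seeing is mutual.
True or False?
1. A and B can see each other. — False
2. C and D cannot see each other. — True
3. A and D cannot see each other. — False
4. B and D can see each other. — False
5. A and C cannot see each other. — True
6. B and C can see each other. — True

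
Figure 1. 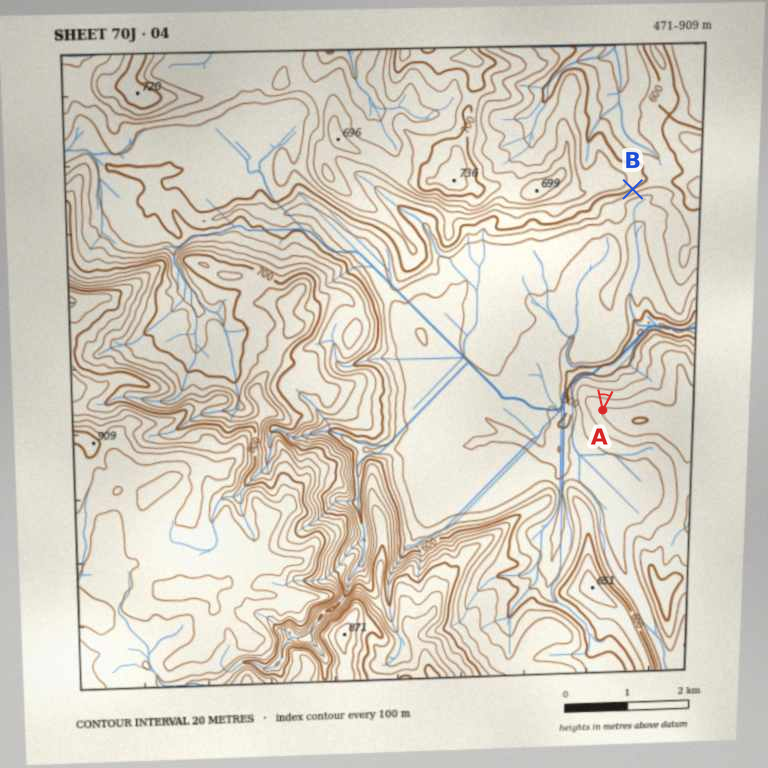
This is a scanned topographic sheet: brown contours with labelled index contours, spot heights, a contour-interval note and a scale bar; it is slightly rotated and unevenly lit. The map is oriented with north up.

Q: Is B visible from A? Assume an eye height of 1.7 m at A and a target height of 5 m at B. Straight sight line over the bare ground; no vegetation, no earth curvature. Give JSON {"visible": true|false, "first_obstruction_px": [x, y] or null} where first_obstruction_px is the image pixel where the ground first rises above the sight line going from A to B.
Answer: {"visible": true, "first_obstruction_px": null}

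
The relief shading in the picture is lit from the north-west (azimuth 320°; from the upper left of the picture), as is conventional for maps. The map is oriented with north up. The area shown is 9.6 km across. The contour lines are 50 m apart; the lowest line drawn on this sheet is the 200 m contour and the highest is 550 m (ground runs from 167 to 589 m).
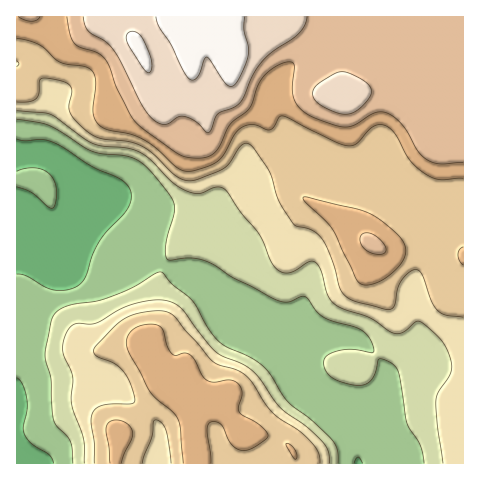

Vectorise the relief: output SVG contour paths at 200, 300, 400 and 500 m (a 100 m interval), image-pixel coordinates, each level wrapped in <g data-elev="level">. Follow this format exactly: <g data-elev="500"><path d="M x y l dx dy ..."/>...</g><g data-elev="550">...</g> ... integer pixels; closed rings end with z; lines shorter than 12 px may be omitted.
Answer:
<g data-elev="200"><path d="M354 463l2-5 2-1 5 6"/><path d="M17 378l5 6 5 15 0 11-4 17 1 7 8 10 18 11 4 8"/><path d="M17 187l15 6 17 15 3 0 2-1 2-8 0-11-2-8-5-6-6-4-8-2-9 0-9 3"/><path d="M17 139l8 2 18-1 13 4 36 23 30 13 7 7 2 9-1 8-4 7-20 21-8 11-6 13-6 21-8 8-11 5-13 0-9-3-19-11-9-2"/></g><g data-elev="300"><path d="M329 463l-1-11-5-9-16-16-27-20-26-35-11-8-26-11-10-11-26-34-9-6-13-2-15 1-15 5-34 18-20 0-5 3-4 7-3 9 0 8 10 25-2 27 13 36 0 24"/><path d="M17 111l32 3 43 29 11 3 24 2 12 4 12 8 22 23 15 9 11 2 16-7 8 1 5 5 14 21 17 20 12 28 8 9 6 2 6-1 17-10 6 0 4 2 3 7 7 26 5 5 6 5 30 11 26 15 9-1 13-11 3 1 6 4 18 17 5 11 3 10-2 11-12 17-2 8 1 26 6 37"/></g><g data-elev="400"><path d="M121 463l3-10 8-14 1-7-6-8-5-3-6-1-7 2-3 6 4 35"/><path d="M211 463l-4-32 1-6 2-3 5 0 6 2 10 20 5 4 5 2 7 0 8-4 11-8 0-5-9-9-19-12-1-5 4-15-1-5-4-4-7-3-16 2-7-2-5-5-7-14-5-6-5-2-10 2-4-3-4-8-3-13-3-4-8-3-13 2-7 3-4 6-3 6 1 7 23 44 7 7 16 13 5 7 2 9 3 35"/><path d="M294 459l1 0 2-1-2-7-4-6-5-1z"/><path d="M364 285l8-1 10-4 17-14 5-7 2-7-1-7-3-6-18-16-16-10-12-4-52-12-1 2 2 3 27 27 24 50 4 4z"/><path d="M463 247l-4 3-1 5 1 5 4 5"/><path d="M17 38l11 3 11 4 22 18 23 3 6 3 4 5 2 6-3 31 1 7 4 6 10 6 22 4 14 6 13 9 18 17 8 5 12-1 22-8 7-8 11-21 8-6 10-2 17 5 4-4 5-9 4-1 52 26 13 4 9-3 17-17 4-1 6 0 6 3 5 5 16 29 14 12 14 6 24-2"/></g><g data-elev="500"><path d="M339 113l9 1 8-3 10-9 5-10-1-5-5-5-12-7-10-3-8 1-14 9-6 5-2 5 1 6 4 5 9 6z"/><path d="M83 17l2 8 3 6 18 11 9 11 26 51 11 14 7 5 6 2 4-2 10-6 7 0 10 5 12 11 3-3 4-12 3-5 16-5 7-6 12-27 9-13 10-10 27-19 6-8 2-8"/></g>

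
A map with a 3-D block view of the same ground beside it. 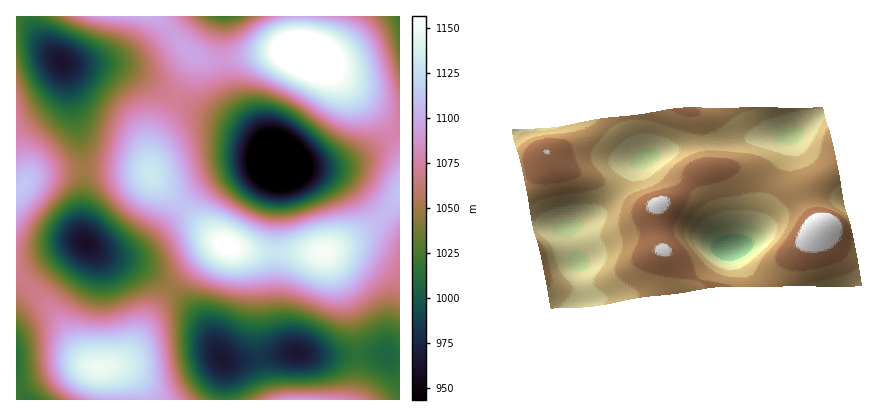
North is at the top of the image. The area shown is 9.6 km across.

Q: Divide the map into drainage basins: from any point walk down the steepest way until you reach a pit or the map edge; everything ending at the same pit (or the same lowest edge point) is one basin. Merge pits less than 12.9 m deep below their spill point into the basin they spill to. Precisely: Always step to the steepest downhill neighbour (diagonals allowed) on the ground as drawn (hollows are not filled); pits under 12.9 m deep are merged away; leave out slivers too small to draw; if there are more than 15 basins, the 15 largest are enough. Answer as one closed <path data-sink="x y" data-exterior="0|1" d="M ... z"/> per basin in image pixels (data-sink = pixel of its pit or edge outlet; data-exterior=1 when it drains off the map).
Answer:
<path data-sink="278 162" data-exterior="0" d="M294 51l-24 1-48 8-20-1-8-4-6 21-35 62-3 14 1 24 63 61 16 10 28 5 66 0 40-21 16-12 20-23 0-48-10-18-11-14-51-49-20-12z"/><path data-sink="86 244" data-exterior="0" d="M126 170l-64 0-16 2-16 6-10 11-4 1 0 86 35 32 31 48 12 11 16 0 12-5 10-10 18-36 17-24 39-38 12-8 7-2-11-7-66-64z"/><path data-sink="62 62" data-exterior="0" d="M158 16l-142 0 0 174 4-1 10-11 22-7 74-1 24 4 0-22 3-14 8-18 23-36 9-22 0-6z"/><path data-sink="298 352" data-exterior="0" d="M400 196l-14 16-22 19-40 21-66 0-24-4 10 6 4 6 6 16 4 80 6 26 6 18 130 0z"/><path data-sink="222 358" data-exterior="0" d="M226 245l-8 1-12 8-32 30-21 28-23 42-10 10-9 2 15 5 10 9 6 12 2 8 126 0-12-44-2-68-4-20-8-14z"/><path data-sink="16 358" data-exterior="1" d="M16 277l0 123 127 0-5-16-12-13-10-4-22 0-4-2-13-15-26-42z"/><path data-sink="400 16" data-exterior="1" d="M400 16l-101 0 1 34 28 17 24 23 32 32 16 25z"/><path data-sink="224 16" data-exterior="1" d="M298 16l-140 0 32 37 12 6 20 1 58-9 22 2-3-7z"/>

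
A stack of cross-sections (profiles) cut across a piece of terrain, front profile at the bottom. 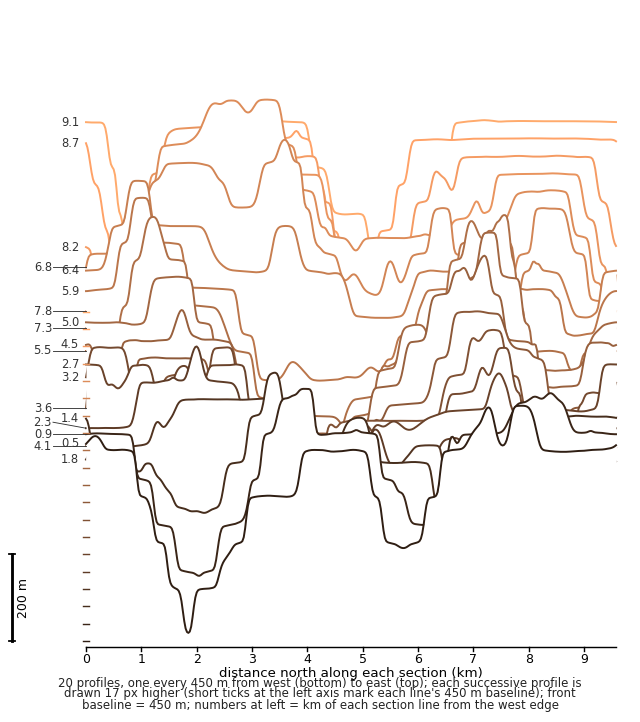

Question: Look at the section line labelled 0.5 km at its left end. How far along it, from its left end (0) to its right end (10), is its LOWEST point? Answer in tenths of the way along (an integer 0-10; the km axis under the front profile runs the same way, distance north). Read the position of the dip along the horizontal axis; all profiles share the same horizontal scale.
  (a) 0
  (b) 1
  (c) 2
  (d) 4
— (c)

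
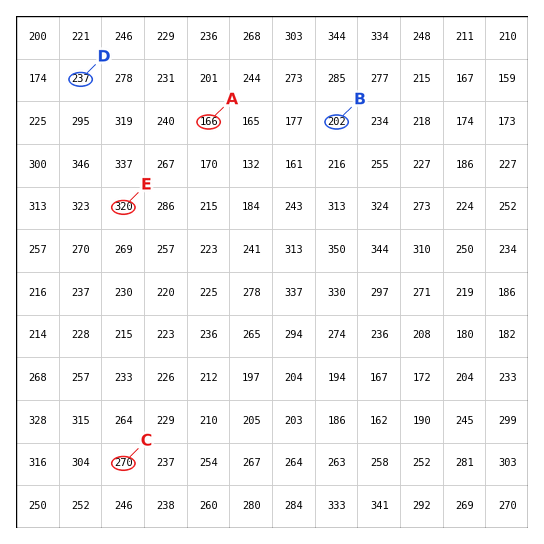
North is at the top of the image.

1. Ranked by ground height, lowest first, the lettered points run A B D C E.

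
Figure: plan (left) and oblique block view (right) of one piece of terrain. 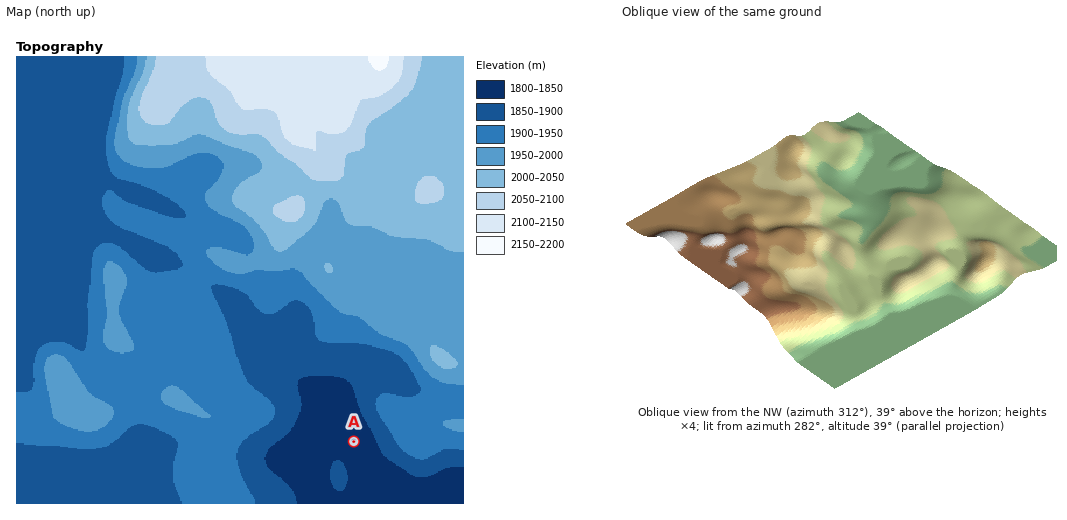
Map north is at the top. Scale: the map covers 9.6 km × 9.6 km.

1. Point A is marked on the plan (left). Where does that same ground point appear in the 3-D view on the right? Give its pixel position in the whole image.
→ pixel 878 166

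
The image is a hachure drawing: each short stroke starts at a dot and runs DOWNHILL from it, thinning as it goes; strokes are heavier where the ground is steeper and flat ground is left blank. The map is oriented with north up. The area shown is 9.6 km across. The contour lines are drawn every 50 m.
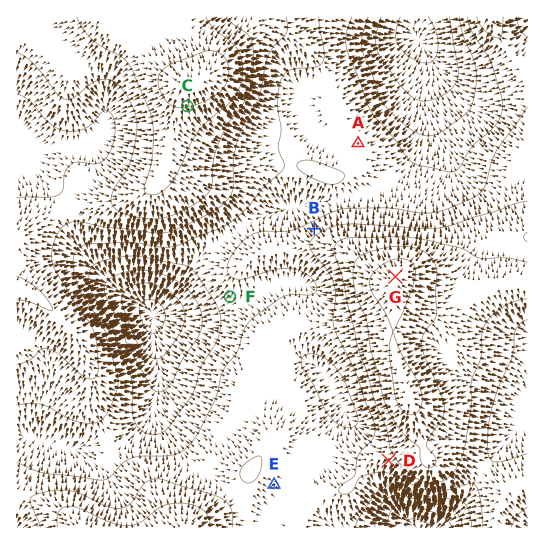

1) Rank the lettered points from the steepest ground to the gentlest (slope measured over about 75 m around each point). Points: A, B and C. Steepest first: B C A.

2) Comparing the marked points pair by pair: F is lower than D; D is lower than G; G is higher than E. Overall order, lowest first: F E D G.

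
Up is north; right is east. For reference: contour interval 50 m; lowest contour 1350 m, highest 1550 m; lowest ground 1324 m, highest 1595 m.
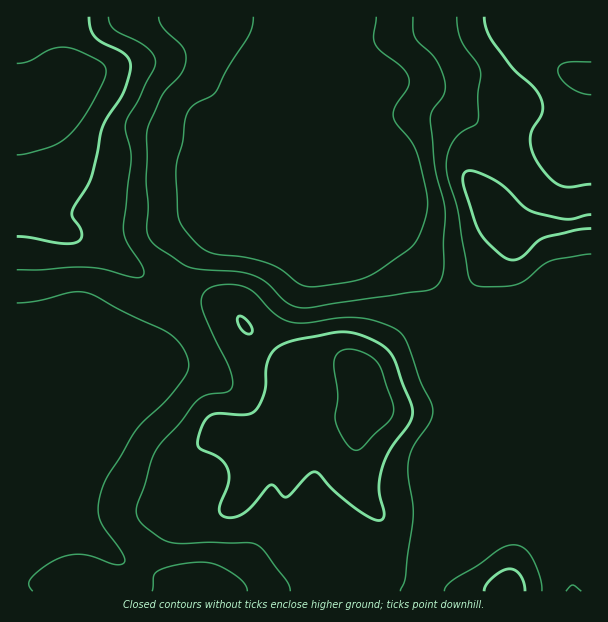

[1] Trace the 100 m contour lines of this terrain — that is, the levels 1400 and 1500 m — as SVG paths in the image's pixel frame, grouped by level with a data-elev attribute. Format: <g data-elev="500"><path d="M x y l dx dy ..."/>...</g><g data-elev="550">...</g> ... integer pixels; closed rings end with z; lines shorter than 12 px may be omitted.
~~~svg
<g data-elev="1400"><path d="M152 591l2-15 5-6 20-6 22-2 14 2 15 8 13 10 4 9"/><path d="M566 591l4-5 3-1 8 6"/><path d="M17 303l22-2 33-9 9 0 9 2 33 18 47 22 12 13 4 7 3 9-3 11-10 15-42 43-26 44-6 13-4 17 2 13 4 9 18 24 3 6-1 5-4 2-6-1-21-7-10-3-18 2-17 8-15 12-4 8 4 7"/><path d="M413 17l0 13 2 8 21 22 6 12 3 12-1 11-11 15-3 9 5 49 10 42-2 32 1 24-2 12-5 8-9 4-123 18-9-1-8-3-22-22-14-7-16-4-38-2-12-3-30-20-7-9-2-9 1-21-2-27 1-51 15-33 19-22 4-8 1-7-3-11-19-19-4-6-1-6"/></g><g data-elev="1500"><path d="M525 591l-1-9-3-6-5-5-6-2-7 2-9 6-7 7-3 7"/><path d="M374 519l6 1 2-1 2-3-5-28 1-12 4-14 8-15 16-22 4-11-1-10-18-47-6-8-9-6-16-8-14-3-13 0-35 7-19 6-8 6-4 8-3 10-1 23-5 12-5 7-4 3-6 1-24-2-8 1-7 5-5 10-3 12 1 6 20 11 6 6 3 7 1 11-9 24 0 7 3 3 5 2 6-1 8-3 9-7 19-22 3 0 9 11 5 1 21-22 7-3 5 3 11 13 14 12 15 12z"/><path d="M246 333l5 0 1-6-7-9-6-2-2 3 1 5 4 6z"/><path d="M17 236l49 8 11-2 5-5-2-9-8-12 0-6 18-30 12-52 5-11 16-24 6-16 2-11-2-6-4-6-23-12-8-6-4-7-1-12"/><path d="M591 215l-24 4-31-6-11-5-20-20-14-10-20-7-5 0-3 5 1 12 15 43 10 13 18 15 8 1 6-2 16-16 8-5 31-7 15-2"/><path d="M484 17l2 12 7 13 20 27 22 20 6 10 2 8-1 6-10 16-2 9 2 12 6 14 13 15 10 7 9 1 21-3"/></g>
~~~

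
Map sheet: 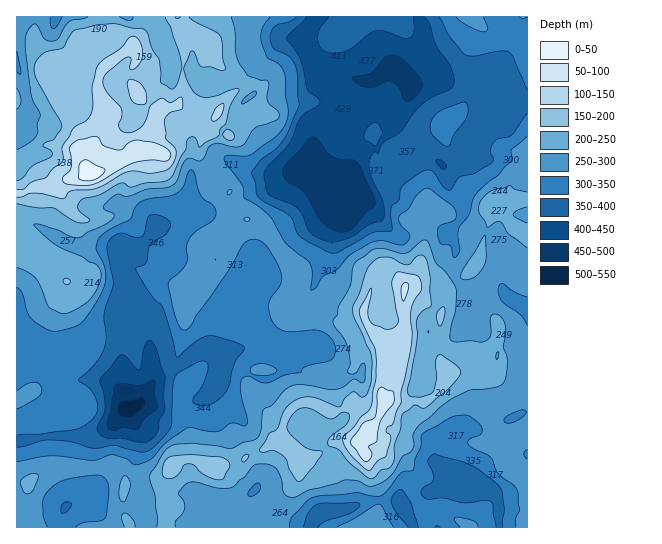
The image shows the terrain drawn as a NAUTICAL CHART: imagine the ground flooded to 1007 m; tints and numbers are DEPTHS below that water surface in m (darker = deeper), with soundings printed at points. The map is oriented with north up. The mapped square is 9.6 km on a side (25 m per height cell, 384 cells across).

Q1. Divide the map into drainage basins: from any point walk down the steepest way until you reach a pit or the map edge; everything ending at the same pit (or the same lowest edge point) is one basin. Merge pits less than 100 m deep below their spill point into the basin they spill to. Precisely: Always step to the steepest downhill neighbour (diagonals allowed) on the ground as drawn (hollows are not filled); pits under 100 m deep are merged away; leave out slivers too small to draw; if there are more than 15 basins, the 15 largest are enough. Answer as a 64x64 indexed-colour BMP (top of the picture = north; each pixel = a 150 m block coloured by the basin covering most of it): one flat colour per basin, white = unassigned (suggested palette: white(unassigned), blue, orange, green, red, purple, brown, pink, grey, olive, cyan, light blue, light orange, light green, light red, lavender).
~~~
<image width="64" height="64" href="data:image/bmp;base64,Qk12CAAAAAAAAHYAAAAoAAAAQAAAAEAAAAABAAQAAAAAAAAIAAATCwAAEwsAABAAAAAAAAAA////ALR3HwAOf/8ALKAsACgn1gC9Z5QAS1aMAMJ34wB/f38AIr28AM++FwDox64AeLv/AIrfmACWmP8A1bDFABERERERERERERMzMzMzMzMzMzMzMzMzMzMzMzMzMzMzEREREREREREREzMzMzMzMzMzMzMzMzMzMzMzMzMzMzMRERERERERERETMzMzMzMzMzMzMzMzMzMzMzMzMzMzMxERERERERERERMzMzMzMzMzMzMzMzMzMzMzMzMzMzMzERERERERERERMzMzMzMzMzMzMzMzMzMzMzMzMzMzMzMREREREREREREzMzMzMzMzMzMzMzMzMzMzMzMzMzMzMxERERERERERERMzMzMzMzMzMxERMzMzMzMzMzMzMzMzEREREREREREREzMzMzMzMzMxERETMzMzMzMzMzMzMzMRERERERERERERExERETMzMzEREREzMzMzMzMzMzMzMxERERERERERERERERERETMzMRERERMzMzMzMzMzMzMzERERERERERERERERERERETMREREREzMzMzMzMzMzMzMRERERERERERERERERERERERERERETMzMzMzMzMzMzMxEREREREREREREREREREREREREREREzMzMzMzMzMzMzERERERERERERERERERERERERERERERMzMzMzMzMzMzMRERERERERERERERERERERERERERERETMzMzMzMzMzMxERERERERERERERERERERERERERERERMzMzMzMzMzMzEREREREREREREREREREREREREREREREREREzMzMzMzMRERERERERERERERERERERERERERERERERERMzMzMzMxERERERERERERERERERERERERERERERERERETMzMzMzERERERERERERERERERERERERERERERERERERMzMRMzMRERERERERERERERERERERERERERERERERERMzMRETMxEREREREREREREREREREREREREREREREREREzMzERMzERERERERERERERERERERERERERERERERERETMzMxMzMREREREREREREREREREREREREREREiERERERMzMzMzMxEREREREREREREREREREREREREREiIhEREREzMzMzMzEREREREREREREREREREREREREREiIhERERETMzMzMzMRERERERERERERERERERERESIiIiIiERERERMzMzMzMxERERERERERERERERERERERIiIiIiIRERERIzMzMzMzEREREREREREREREREREREREiIiIiIhERERIiMzMzMzMRERERERERERERERERERERESIiIiIiERESIiIzMzMzMxEREREREREREREREREREREREiIiIiIRESIiIiMzMzMzERERERERERERERERERERERESIiIiIiERIiIiIjMzMzMRERERERERERERERERERERESIiIiIiIRIiIiIiIzMzMxERERERERERERERERERERERIiIiIiIiIiIiIiIiMzMzERERERERERERERERERERERIiIiIiIiIiIiIiIiIzMzMRERERERERERERERERERERIiIiIiIiIiIiIiIiIjMzMxEREREREREREREREREREREiIiIiIiIiIiIiIiIiIzMzEREREREREREREREREREREiIiIiIiIiIiIiIiIiIjMzERERERERERERERERERERIiIiIiIiIiIiIiIiIiIiMxERERERERERERERERERESIiIiIiIiIiIiIiIiIiIiIzERERERERERERERERERESIiIiIiIiIiIiIiIiIiIiIiIhERERERERERERERERERIiIiIiIiIiIiIiIiIiIiIiIiEUQRERERERERERERERESIiIiIiIiIiIiIiIiIiIiIiIRREREERERERERERERESIiIiIiIiIiIiIiIiIiIiIiIhFEREREQRERERERERESIiIiIiIiIiIiIiIiIiIiIiIiEURERERBERERERERERIiIiIiIiIiIiIiIiIiIiIiIiIhRERERBERERERERESIiIiIiIiIiIiIiIiIiIiIiIiIiFEREREERERERERERIiIiIiIiIiIiIiIiIiIiIiIiIiIkREREQREREREREREiIiIiIiIiIiIiIiIiIiIiIiIiIiRERERBERERERERERERIiIiIiIiIiIiIiIiIiIiIiIiJERERBERERERERERERESIiIiIiIiIiIiIiIiIiIiIiIkRERBEREREREREREREREiIiIiIiIiIiIiIiIiIiIiIiREREEREREREUQRERERESIiIiIiIiIiIiIiIiIiIiIiJEREEREREREUREEREREREiIiIiIiIiIiIiIiIiIiIiIkREQREREREURERBERERERIiIiIiIiIiIiIiIiIiIiIiRERBERERERREREERERIiIiIiIiIiIiIiIiIiIiIiIiJEREERERERREREQREREiIiIiIiIiIiIiIiIiIiIiIiIkREREERERFERERBEREiIiIiIiIiIiIiIiIiIiIiIiIiREREQREUERREREEREiIiIiIiIiIiIiIiIiIiIiIiIiJERERBEURBFEREQRERERIiIiIiIiIiIiIiIiIiIiIiIkREREQURERERERBEREREiIiIiIiIiIiIiIiIiIiIiIiREREREREREREREERERESIiIiIiIiIiIiIiIiIiIiIiJEREREREREREREQRERERIiIiIiIiIiIiIiIiIiIiIiIkREREREREREREERERERESIiIiIiIiIiIiIiIiIiIiIi"/>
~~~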